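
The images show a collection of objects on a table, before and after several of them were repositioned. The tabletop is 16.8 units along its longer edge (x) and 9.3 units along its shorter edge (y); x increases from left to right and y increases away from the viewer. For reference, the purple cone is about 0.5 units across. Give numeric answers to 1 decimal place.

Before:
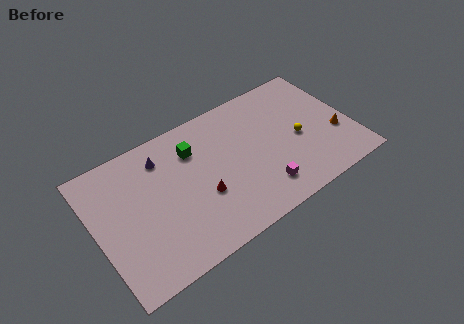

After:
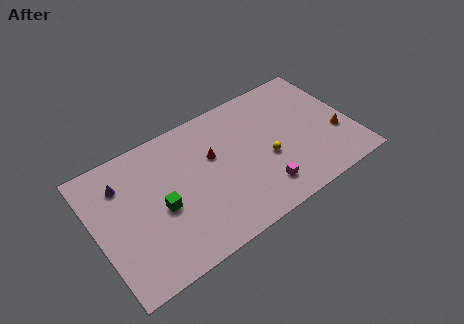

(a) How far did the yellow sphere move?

2.2

The yellow sphere was near (13.3, 4.2) before and (11.1, 3.8) after, so it travelled √(2.2² + 0.4²) ≈ 2.2 units.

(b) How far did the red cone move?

2.5

The red cone was near (6.7, 3.5) before and (7.8, 5.8) after, so it travelled √(1.1² + 2.3²) ≈ 2.5 units.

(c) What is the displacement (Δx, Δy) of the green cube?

(-2.6, -2.8)

The green cube started near (6.7, 6.9) and ended near (4.1, 4.1).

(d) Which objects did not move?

the magenta cube and the orange cone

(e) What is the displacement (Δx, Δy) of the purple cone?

(-2.7, -0.4)

From the two frames, the purple cone sits at roughly (4.7, 7.4) before and (2.0, 7.0) after.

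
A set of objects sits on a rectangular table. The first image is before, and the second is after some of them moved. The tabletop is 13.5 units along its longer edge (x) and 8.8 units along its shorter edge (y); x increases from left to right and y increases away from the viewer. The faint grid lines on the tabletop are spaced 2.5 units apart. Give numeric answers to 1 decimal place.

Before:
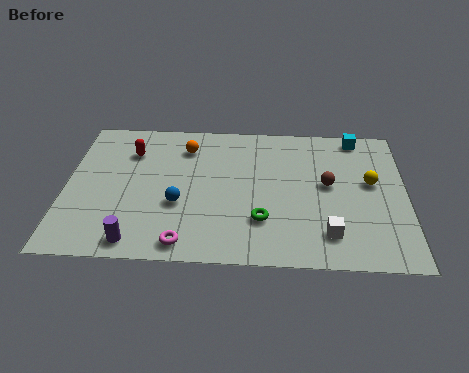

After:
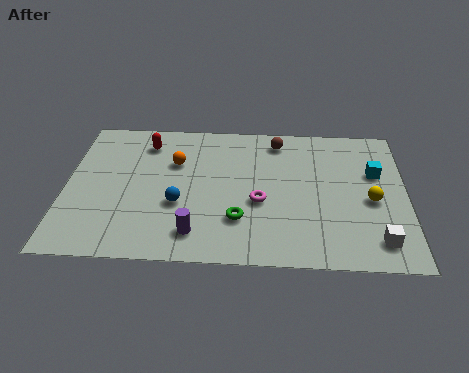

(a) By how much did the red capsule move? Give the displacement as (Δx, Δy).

(0.6, 0.6)

From the two frames, the red capsule sits at roughly (2.5, 6.5) before and (3.1, 7.1) after.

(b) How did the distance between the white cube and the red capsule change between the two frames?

+1.6

The distance was about 9.2 in the first image and 10.8 in the second, so they moved 1.6 units further apart.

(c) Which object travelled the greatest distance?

the magenta torus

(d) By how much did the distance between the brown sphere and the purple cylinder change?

-1.7

The distance was about 8.4 in the first image and 6.7 in the second, so they moved 1.7 units closer together.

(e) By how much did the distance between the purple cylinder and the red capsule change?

+0.4

The distance was about 5.5 in the first image and 5.9 in the second, so they moved 0.4 units further apart.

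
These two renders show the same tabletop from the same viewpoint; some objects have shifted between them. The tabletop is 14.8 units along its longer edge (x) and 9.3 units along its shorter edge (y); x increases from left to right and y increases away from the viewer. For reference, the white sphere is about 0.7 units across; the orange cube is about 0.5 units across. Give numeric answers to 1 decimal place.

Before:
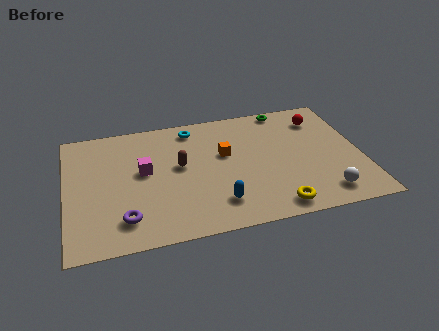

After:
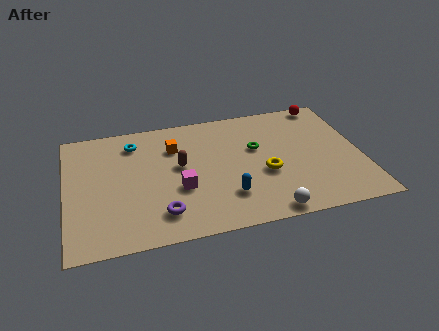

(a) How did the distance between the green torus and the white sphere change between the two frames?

-2.2

They were about 7.1 units apart before and 4.9 after — 2.2 units closer together.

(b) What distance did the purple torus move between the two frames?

1.8

The purple torus was near (2.8, 1.9) before and (4.6, 1.9) after, so it travelled √(1.8² + 0.0²) ≈ 1.8 units.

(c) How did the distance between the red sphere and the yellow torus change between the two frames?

-0.9

Before: roughly 6.8 units apart; after: 5.9. That's 0.9 units closer together.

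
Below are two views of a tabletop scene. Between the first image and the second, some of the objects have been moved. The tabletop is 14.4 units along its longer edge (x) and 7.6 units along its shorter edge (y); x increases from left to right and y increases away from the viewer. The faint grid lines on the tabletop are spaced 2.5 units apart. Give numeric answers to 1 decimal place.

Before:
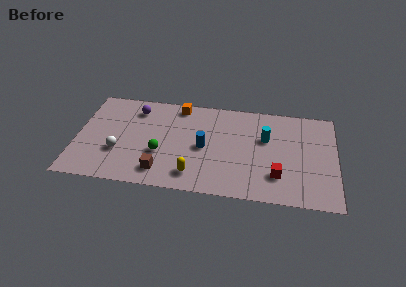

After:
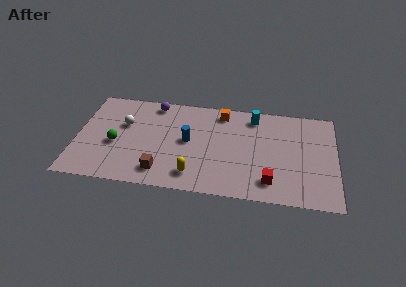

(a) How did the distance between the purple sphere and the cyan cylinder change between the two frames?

-1.8

The distance was about 7.4 in the first image and 5.6 in the second, so they moved 1.8 units closer together.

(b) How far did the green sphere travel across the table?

2.5

The green sphere was near (4.7, 2.8) before and (2.2, 3.2) after, so it travelled √(2.5² + 0.4²) ≈ 2.5 units.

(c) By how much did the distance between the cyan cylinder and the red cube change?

+2.1

Before: roughly 2.9 units apart; after: 5.0. That's 2.1 units further apart.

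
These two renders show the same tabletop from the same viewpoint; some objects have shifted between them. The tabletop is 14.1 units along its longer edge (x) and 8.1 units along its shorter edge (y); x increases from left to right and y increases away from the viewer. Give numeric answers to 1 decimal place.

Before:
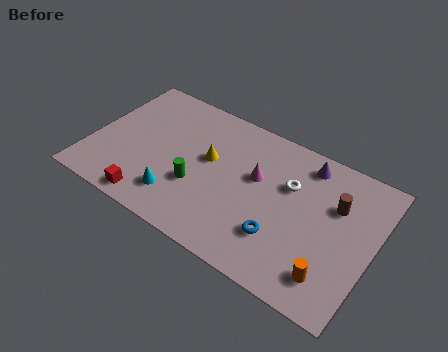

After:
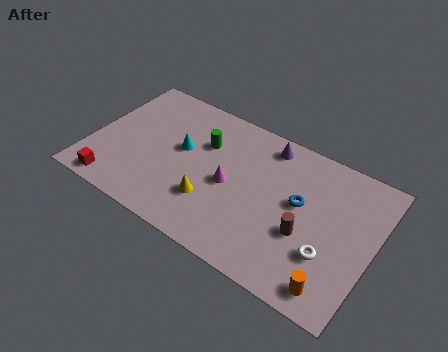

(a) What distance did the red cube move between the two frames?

1.9

The red cube moved from about (3.5, 0.9) to (1.6, 0.9), a distance of √(1.9² + 0.0²) ≈ 1.9.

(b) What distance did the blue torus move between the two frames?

2.4

The blue torus moved from about (9.8, 2.3) to (10.4, 4.6), a distance of √(0.6² + 2.3²) ≈ 2.4.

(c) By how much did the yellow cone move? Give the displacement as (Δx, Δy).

(0.5, -2.3)

From the two frames, the yellow cone sits at roughly (5.8, 4.7) before and (6.3, 2.4) after.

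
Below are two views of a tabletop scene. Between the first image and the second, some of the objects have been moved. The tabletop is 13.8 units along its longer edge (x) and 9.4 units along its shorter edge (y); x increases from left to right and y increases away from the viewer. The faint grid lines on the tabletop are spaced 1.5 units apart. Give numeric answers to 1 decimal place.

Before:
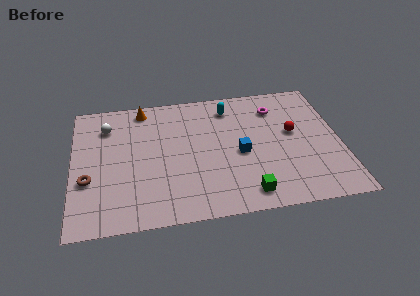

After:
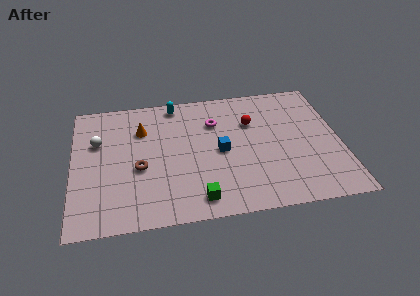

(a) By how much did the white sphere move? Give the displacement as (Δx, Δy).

(-0.5, -1.1)

From the two frames, the white sphere sits at roughly (1.8, 7.2) before and (1.3, 6.1) after.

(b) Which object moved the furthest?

the magenta torus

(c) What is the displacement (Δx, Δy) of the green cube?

(-2.5, 0.0)

The green cube started near (8.8, 1.3) and ended near (6.3, 1.3).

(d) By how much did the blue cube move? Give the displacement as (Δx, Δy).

(-1.0, 0.3)

The blue cube was at about (8.6, 4.2) and moved to about (7.6, 4.5).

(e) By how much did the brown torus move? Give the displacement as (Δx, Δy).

(2.6, 0.5)

From the two frames, the brown torus sits at roughly (0.8, 3.4) before and (3.4, 3.9) after.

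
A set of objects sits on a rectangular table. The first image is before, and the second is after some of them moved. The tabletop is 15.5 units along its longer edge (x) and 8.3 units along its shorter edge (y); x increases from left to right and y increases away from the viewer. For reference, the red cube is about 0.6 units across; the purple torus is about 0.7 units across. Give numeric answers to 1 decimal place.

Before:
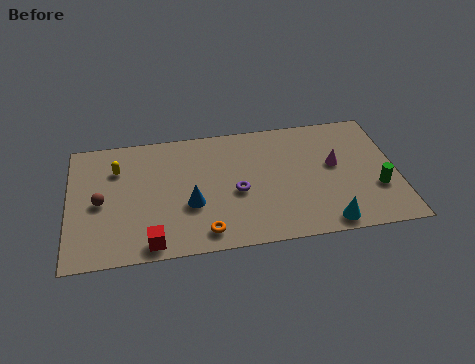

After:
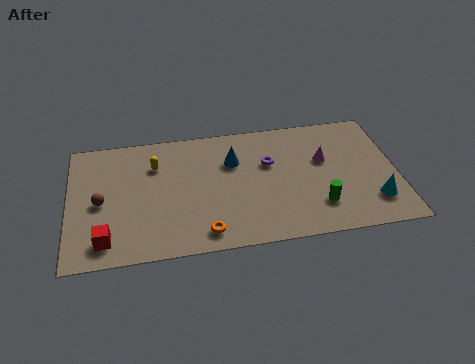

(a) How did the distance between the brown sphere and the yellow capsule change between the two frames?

+1.1

The distance was about 2.2 in the first image and 3.3 in the second, so they moved 1.1 units further apart.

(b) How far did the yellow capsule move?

1.8

The yellow capsule moved from about (2.3, 6.0) to (4.1, 6.0), a distance of √(1.8² + 0.0²) ≈ 1.8.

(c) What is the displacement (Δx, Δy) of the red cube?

(-2.1, 0.5)

The red cube started near (3.8, 0.9) and ended near (1.7, 1.4).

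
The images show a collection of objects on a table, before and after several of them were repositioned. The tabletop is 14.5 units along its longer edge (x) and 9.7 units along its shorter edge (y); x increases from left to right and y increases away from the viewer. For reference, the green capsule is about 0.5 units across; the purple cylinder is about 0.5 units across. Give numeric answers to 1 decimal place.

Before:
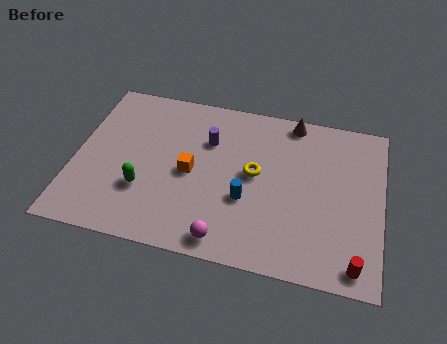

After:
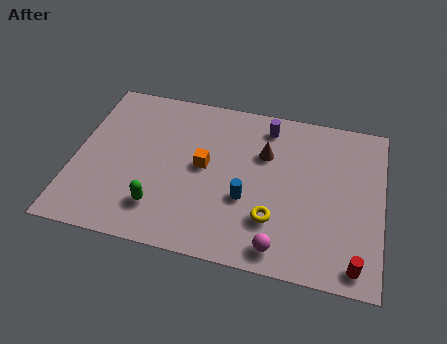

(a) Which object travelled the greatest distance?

the purple cylinder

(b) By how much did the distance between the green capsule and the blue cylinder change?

-0.6

The distance was about 4.8 in the first image and 4.2 in the second, so they moved 0.6 units closer together.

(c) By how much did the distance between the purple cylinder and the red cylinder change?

-0.7

The distance was about 9.1 in the first image and 8.4 in the second, so they moved 0.7 units closer together.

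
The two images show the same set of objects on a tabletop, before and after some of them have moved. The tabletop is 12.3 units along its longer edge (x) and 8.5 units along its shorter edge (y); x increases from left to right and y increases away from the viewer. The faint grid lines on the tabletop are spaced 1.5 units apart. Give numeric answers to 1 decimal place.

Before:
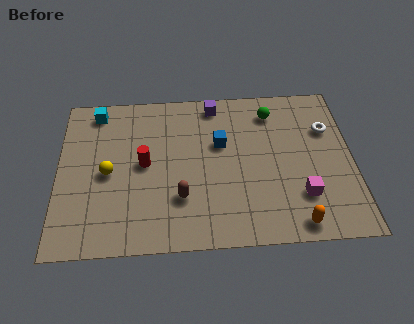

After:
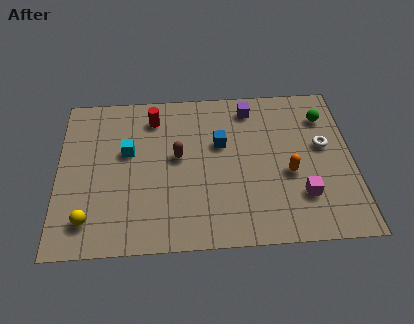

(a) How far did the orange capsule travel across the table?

2.6

The orange capsule was near (9.8, 0.9) before and (9.6, 3.5) after, so it travelled √(0.2² + 2.6²) ≈ 2.6 units.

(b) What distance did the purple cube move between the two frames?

1.5

The purple cube was near (6.6, 7.5) before and (8.1, 7.2) after, so it travelled √(1.5² + 0.3²) ≈ 1.5 units.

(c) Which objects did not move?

the magenta cube and the blue cube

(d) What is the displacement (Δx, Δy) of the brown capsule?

(-0.1, 2.2)

The brown capsule started near (5.1, 2.5) and ended near (5.0, 4.7).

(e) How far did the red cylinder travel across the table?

2.5

From (3.6, 4.4) to (4.0, 6.9), the red cylinder covered √(0.4² + 2.5²) ≈ 2.5 units.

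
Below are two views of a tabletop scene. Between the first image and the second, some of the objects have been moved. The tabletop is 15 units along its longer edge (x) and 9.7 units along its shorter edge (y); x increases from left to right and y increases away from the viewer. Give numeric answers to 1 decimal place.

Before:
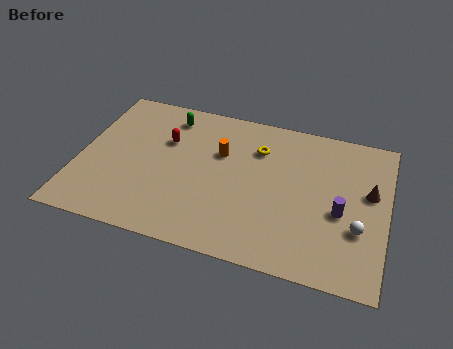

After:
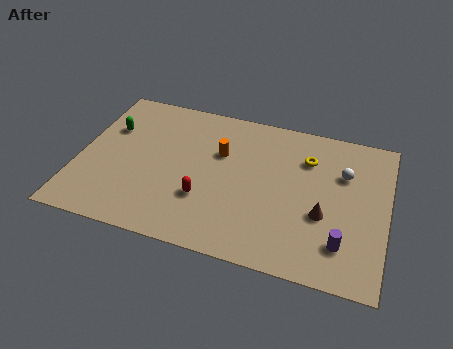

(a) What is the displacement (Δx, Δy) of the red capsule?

(2.2, -3.3)

The red capsule started near (4.1, 6.4) and ended near (6.3, 3.1).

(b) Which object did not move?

the orange cylinder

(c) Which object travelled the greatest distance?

the red capsule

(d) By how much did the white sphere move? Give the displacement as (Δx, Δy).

(-0.9, 3.3)

The white sphere was at about (13.7, 3.3) and moved to about (12.8, 6.6).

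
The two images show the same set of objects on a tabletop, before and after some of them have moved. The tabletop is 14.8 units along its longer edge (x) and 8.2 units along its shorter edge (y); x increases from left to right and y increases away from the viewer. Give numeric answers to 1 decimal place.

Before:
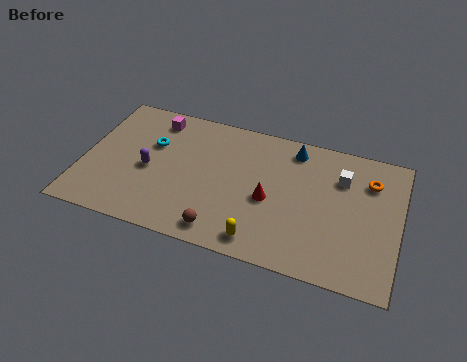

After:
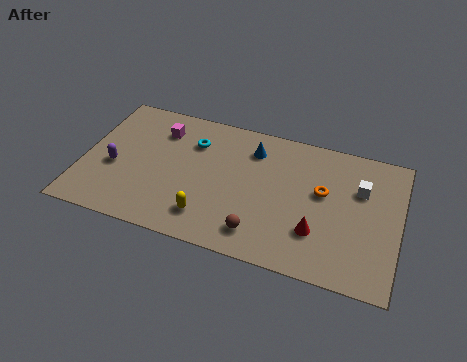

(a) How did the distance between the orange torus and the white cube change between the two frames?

+0.5

The distance was about 1.3 in the first image and 1.8 in the second, so they moved 0.5 units further apart.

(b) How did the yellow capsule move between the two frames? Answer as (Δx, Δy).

(-2.5, 0.6)

From the two frames, the yellow capsule sits at roughly (8.6, 1.1) before and (6.1, 1.7) after.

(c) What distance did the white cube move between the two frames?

1.0

The white cube was near (12.0, 5.9) before and (12.9, 5.5) after, so it travelled √(0.9² + 0.4²) ≈ 1.0 units.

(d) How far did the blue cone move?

2.0

The blue cone was near (9.7, 7.0) before and (7.8, 6.4) after, so it travelled √(1.9² + 0.6²) ≈ 2.0 units.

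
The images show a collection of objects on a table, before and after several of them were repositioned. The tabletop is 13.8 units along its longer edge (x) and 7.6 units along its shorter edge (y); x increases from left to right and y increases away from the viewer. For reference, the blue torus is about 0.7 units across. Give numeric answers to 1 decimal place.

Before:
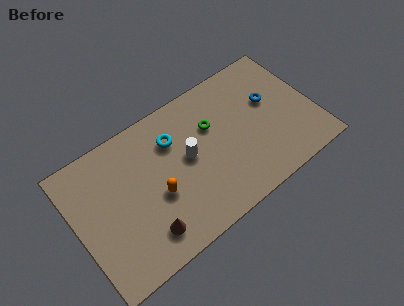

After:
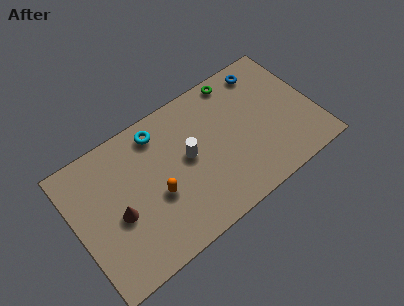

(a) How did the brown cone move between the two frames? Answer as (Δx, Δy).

(-1.2, 1.8)

The brown cone started near (3.5, 1.5) and ended near (2.3, 3.3).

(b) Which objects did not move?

the white cylinder and the orange capsule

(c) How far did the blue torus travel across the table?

1.9

The blue torus moved from about (11.5, 4.6) to (11.5, 6.5), a distance of √(0.0² + 1.9²) ≈ 1.9.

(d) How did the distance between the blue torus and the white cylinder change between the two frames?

+0.5

Before: roughly 5.0 units apart; after: 5.5. That's 0.5 units further apart.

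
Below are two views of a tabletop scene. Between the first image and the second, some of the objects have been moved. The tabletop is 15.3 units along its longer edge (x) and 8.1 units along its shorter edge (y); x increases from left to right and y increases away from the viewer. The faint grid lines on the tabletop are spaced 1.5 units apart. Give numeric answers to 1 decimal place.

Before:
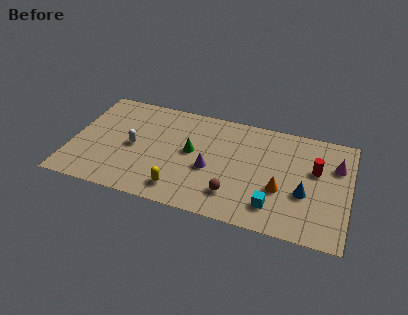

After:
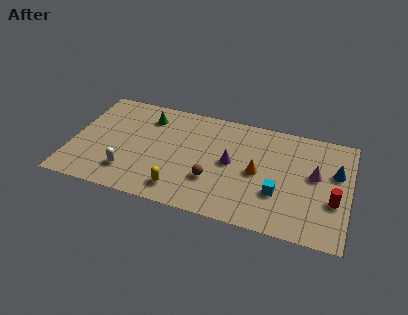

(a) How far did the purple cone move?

1.4

The purple cone was near (7.7, 3.4) before and (8.8, 4.2) after, so it travelled √(1.1² + 0.8²) ≈ 1.4 units.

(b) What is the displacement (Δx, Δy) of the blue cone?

(1.6, 2.0)

The blue cone started near (12.9, 3.1) and ended near (14.5, 5.1).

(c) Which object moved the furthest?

the green cone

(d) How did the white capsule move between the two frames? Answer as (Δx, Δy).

(-0.1, -2.0)

The white capsule started near (3.4, 3.9) and ended near (3.3, 1.9).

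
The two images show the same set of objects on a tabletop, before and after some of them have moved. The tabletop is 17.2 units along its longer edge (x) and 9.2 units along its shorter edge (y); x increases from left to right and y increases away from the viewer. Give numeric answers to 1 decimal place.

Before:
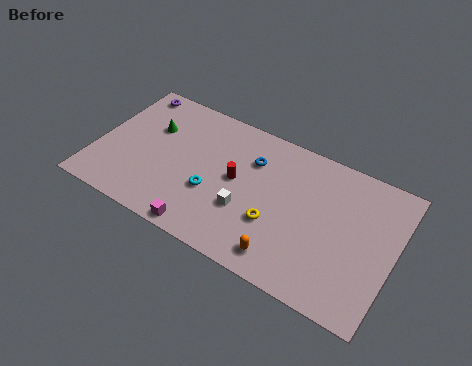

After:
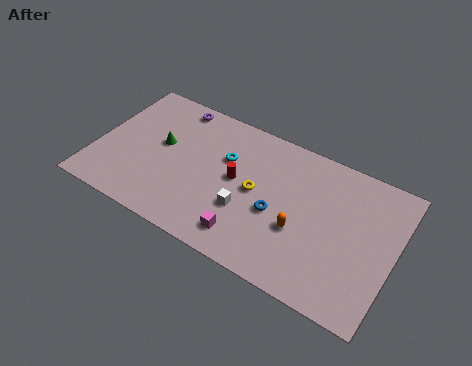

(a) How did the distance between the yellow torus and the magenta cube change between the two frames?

-1.4

Before: roughly 4.5 units apart; after: 3.1. That's 1.4 units closer together.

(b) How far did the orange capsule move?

2.2

From (11.4, 1.4) to (12.0, 3.5), the orange capsule covered √(0.6² + 2.1²) ≈ 2.2 units.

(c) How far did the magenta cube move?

2.5

The magenta cube moved from about (6.8, 0.8) to (9.2, 1.6), a distance of √(2.4² + 0.8²) ≈ 2.5.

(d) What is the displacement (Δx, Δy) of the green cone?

(0.7, -0.9)

The green cone was at about (2.9, 6.1) and moved to about (3.6, 5.2).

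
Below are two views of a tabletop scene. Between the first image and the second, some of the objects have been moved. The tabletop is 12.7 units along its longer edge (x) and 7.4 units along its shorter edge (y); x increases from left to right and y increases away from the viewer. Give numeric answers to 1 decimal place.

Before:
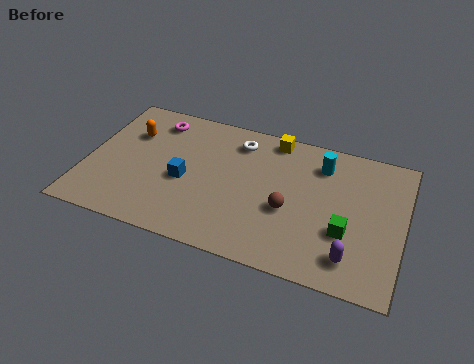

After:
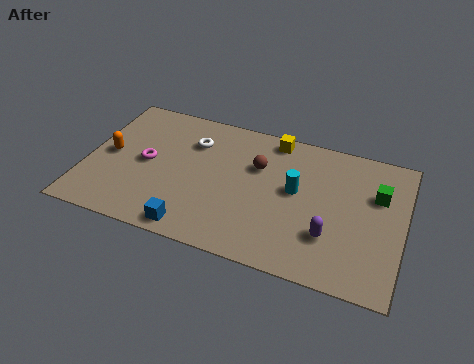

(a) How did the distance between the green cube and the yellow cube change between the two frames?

-0.5

They were about 5.1 units apart before and 4.6 after — 0.5 units closer together.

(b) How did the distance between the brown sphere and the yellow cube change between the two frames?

-1.9

They were about 3.7 units apart before and 1.8 after — 1.9 units closer together.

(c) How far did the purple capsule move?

1.2

From (10.8, 1.4) to (9.9, 2.2), the purple capsule covered √(0.9² + 0.8²) ≈ 1.2 units.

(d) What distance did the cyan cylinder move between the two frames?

1.9

The cyan cylinder was near (9.3, 5.8) before and (8.4, 4.1) after, so it travelled √(0.9² + 1.7²) ≈ 1.9 units.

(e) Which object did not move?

the yellow cube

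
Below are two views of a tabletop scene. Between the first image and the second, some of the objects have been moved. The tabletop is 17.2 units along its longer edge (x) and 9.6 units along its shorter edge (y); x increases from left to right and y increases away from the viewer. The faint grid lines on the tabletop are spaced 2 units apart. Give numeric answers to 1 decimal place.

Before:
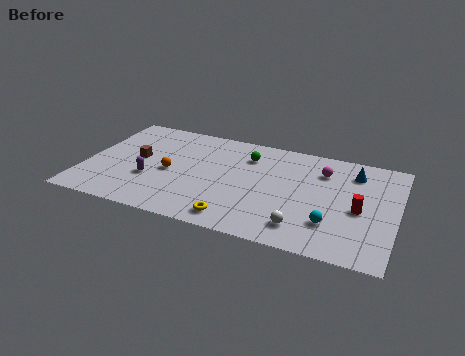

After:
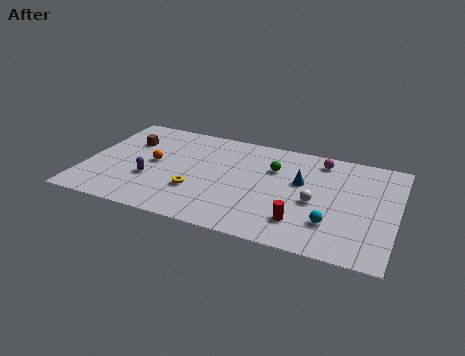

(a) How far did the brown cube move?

1.7

From (2.8, 5.1) to (2.1, 6.7), the brown cube covered √(0.7² + 1.6²) ≈ 1.7 units.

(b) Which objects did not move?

the purple capsule and the cyan sphere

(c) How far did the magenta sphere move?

1.0

The magenta sphere was near (13.0, 7.2) before and (12.8, 8.2) after, so it travelled √(0.2² + 1.0²) ≈ 1.0 units.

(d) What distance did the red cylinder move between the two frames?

3.7

From (15.2, 4.3) to (12.2, 2.2), the red cylinder covered √(3.0² + 2.1²) ≈ 3.7 units.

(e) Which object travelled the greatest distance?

the red cylinder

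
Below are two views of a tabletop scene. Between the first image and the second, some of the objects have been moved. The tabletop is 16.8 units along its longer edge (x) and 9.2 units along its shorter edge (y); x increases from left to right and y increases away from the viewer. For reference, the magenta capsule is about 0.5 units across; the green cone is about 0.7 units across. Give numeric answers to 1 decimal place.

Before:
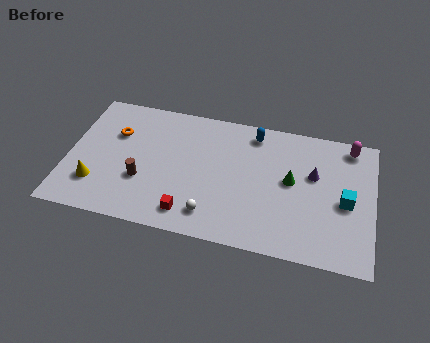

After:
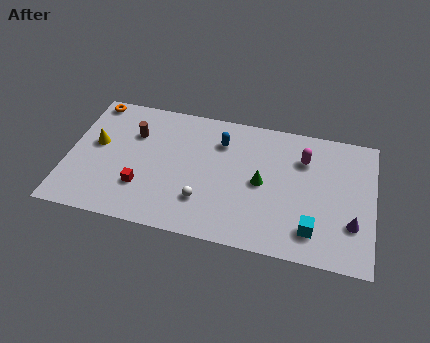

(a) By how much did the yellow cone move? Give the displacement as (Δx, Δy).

(-0.2, 2.8)

The yellow cone was at about (1.7, 2.4) and moved to about (1.5, 5.2).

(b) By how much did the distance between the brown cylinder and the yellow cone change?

-0.3

The distance was about 2.6 in the first image and 2.3 in the second, so they moved 0.3 units closer together.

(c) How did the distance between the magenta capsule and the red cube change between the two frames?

-1.2

The distance was about 10.8 in the first image and 9.6 in the second, so they moved 1.2 units closer together.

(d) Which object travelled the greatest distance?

the purple cone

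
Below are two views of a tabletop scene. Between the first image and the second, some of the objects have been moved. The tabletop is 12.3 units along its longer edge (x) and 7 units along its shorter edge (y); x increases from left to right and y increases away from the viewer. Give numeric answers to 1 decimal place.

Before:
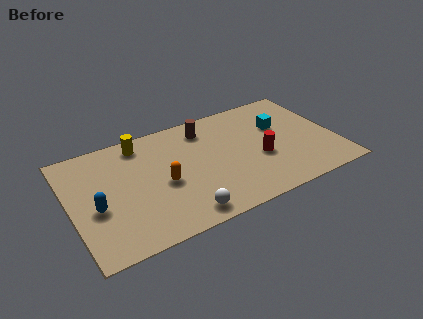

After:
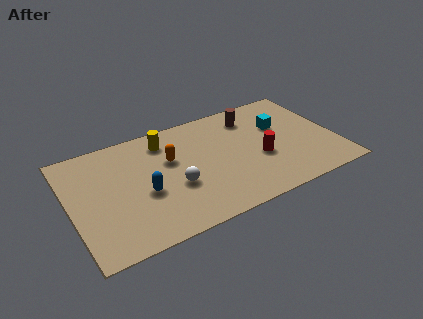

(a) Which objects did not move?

the red cylinder and the cyan cube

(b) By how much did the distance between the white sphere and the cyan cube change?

-0.7

The distance was about 6.2 in the first image and 5.5 in the second, so they moved 0.7 units closer together.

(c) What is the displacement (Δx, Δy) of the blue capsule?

(2.2, 0.0)

The blue capsule was at about (1.1, 2.9) and moved to about (3.3, 2.9).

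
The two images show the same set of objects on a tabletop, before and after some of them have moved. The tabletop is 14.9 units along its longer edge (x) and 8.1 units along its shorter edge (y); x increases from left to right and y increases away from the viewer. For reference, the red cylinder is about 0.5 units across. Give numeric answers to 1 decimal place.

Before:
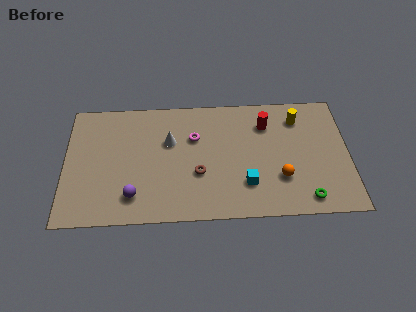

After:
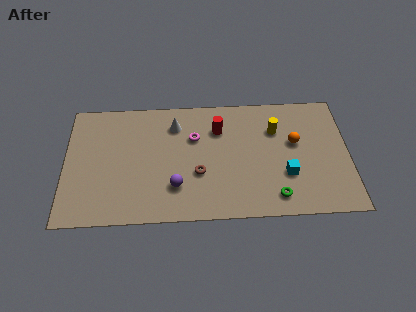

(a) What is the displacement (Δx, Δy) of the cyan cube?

(2.1, 0.5)

From the two frames, the cyan cube sits at roughly (9.5, 2.2) before and (11.6, 2.7) after.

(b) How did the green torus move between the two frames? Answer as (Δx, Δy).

(-1.6, 0.2)

The green torus started near (12.6, 1.1) and ended near (11.0, 1.3).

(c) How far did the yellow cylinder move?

1.4

The yellow cylinder was near (12.3, 6.4) before and (11.1, 5.7) after, so it travelled √(1.2² + 0.7²) ≈ 1.4 units.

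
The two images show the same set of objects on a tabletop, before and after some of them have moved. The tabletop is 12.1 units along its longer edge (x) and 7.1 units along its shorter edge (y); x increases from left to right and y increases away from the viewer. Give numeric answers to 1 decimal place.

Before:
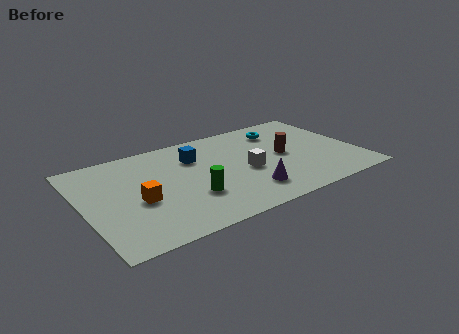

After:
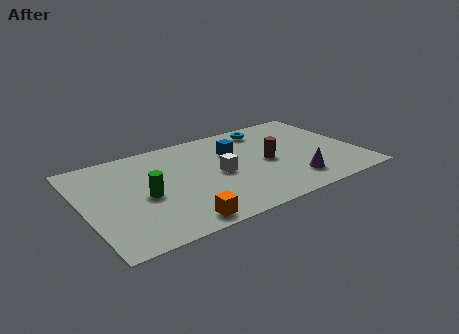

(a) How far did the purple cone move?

2.0

The purple cone moved from about (6.9, 1.6) to (8.9, 1.5), a distance of √(2.0² + 0.1²) ≈ 2.0.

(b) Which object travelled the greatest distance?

the orange cube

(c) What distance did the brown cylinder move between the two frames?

0.8

The brown cylinder was near (8.9, 3.6) before and (8.1, 3.4) after, so it travelled √(0.8² + 0.2²) ≈ 0.8 units.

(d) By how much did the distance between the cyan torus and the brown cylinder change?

+0.6

Before: roughly 2.0 units apart; after: 2.6. That's 0.6 units further apart.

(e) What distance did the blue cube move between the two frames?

1.7

From (5.1, 5.1) to (6.8, 4.8), the blue cube covered √(1.7² + 0.3²) ≈ 1.7 units.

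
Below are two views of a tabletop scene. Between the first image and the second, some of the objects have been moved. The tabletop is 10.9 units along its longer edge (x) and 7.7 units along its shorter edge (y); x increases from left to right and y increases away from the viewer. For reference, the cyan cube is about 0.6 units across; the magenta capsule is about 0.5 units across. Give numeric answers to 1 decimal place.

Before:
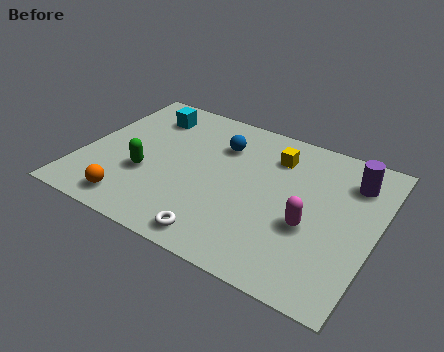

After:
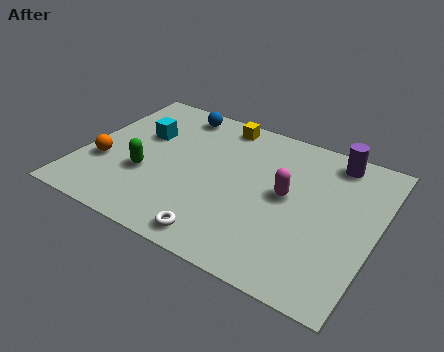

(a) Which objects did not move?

the green capsule and the white torus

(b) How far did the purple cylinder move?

1.1

The purple cylinder was near (9.8, 5.9) before and (9.0, 6.7) after, so it travelled √(0.8² + 0.8²) ≈ 1.1 units.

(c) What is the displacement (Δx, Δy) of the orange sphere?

(-1.4, 1.6)

The orange sphere started near (2.3, 1.1) and ended near (0.9, 2.7).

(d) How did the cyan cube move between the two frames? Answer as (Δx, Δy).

(0.0, -1.2)

From the two frames, the cyan cube sits at roughly (2.0, 6.1) before and (2.0, 4.9) after.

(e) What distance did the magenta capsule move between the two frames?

1.5

The magenta capsule was near (8.6, 3.0) before and (7.6, 4.1) after, so it travelled √(1.0² + 1.1²) ≈ 1.5 units.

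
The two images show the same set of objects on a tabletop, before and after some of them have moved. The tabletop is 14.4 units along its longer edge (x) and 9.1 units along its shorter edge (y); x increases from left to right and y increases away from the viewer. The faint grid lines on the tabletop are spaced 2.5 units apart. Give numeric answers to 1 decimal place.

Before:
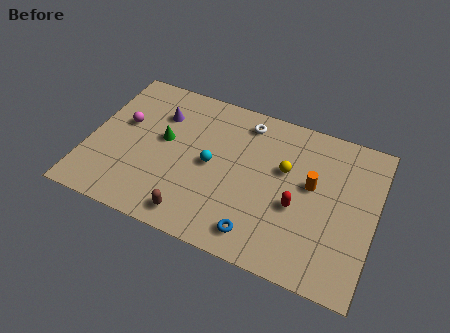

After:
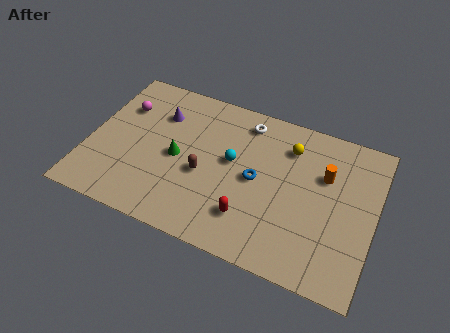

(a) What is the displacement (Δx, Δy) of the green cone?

(0.8, -0.8)

The green cone started near (3.7, 5.1) and ended near (4.5, 4.3).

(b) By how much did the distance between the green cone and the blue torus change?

-2.4

Before: roughly 6.4 units apart; after: 4.0. That's 2.4 units closer together.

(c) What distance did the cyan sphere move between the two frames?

1.2

From (6.2, 4.5) to (7.2, 5.1), the cyan sphere covered √(1.0² + 0.6²) ≈ 1.2 units.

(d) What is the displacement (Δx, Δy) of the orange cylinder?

(0.6, 0.8)

The orange cylinder was at about (11.2, 5.2) and moved to about (11.8, 6.0).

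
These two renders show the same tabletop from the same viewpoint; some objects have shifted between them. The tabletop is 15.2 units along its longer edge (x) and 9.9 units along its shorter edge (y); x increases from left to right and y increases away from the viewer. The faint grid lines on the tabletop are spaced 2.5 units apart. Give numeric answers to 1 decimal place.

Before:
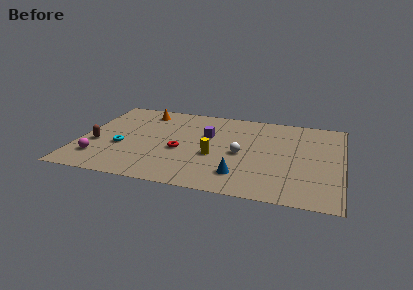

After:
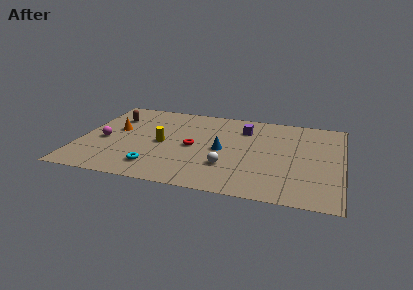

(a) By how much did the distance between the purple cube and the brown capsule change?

+0.9

They were about 6.8 units apart before and 7.7 after — 0.9 units further apart.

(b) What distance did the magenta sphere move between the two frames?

2.1

The magenta sphere was near (1.3, 2.2) before and (1.4, 4.3) after, so it travelled √(0.1² + 2.1²) ≈ 2.1 units.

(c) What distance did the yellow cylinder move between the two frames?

3.2

The yellow cylinder moved from about (7.9, 3.9) to (4.8, 4.7), a distance of √(3.1² + 0.8²) ≈ 3.2.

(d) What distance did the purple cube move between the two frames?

2.4

From (7.3, 6.3) to (9.4, 7.5), the purple cube covered √(2.1² + 1.2²) ≈ 2.4 units.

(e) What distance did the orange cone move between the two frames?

3.0

The orange cone moved from about (3.4, 8.3) to (2.0, 5.7), a distance of √(1.4² + 2.6²) ≈ 3.0.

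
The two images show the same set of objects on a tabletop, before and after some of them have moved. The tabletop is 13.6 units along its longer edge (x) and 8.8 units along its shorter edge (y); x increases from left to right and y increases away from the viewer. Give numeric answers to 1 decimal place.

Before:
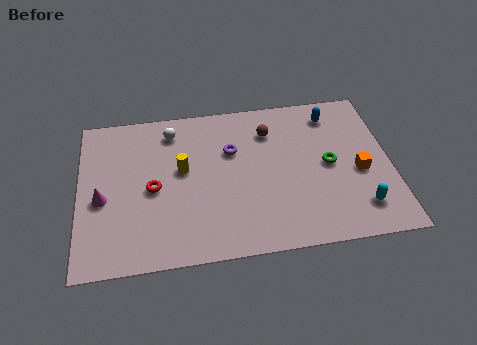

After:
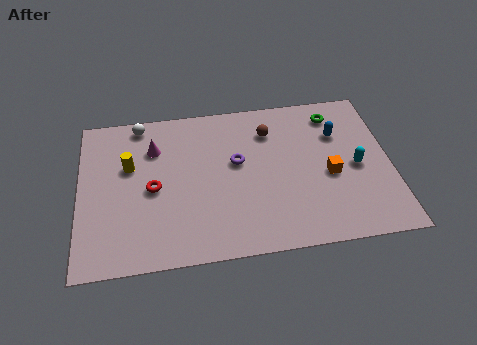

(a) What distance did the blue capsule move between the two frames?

1.2

The blue capsule was near (11.2, 7.3) before and (11.4, 6.1) after, so it travelled √(0.2² + 1.2²) ≈ 1.2 units.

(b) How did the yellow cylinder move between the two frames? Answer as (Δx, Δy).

(-2.3, 0.5)

The yellow cylinder started near (4.5, 5.0) and ended near (2.2, 5.5).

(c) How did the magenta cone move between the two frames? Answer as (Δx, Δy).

(2.3, 2.6)

The magenta cone started near (1.0, 3.8) and ended near (3.3, 6.4).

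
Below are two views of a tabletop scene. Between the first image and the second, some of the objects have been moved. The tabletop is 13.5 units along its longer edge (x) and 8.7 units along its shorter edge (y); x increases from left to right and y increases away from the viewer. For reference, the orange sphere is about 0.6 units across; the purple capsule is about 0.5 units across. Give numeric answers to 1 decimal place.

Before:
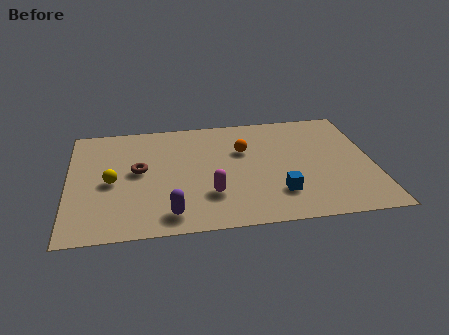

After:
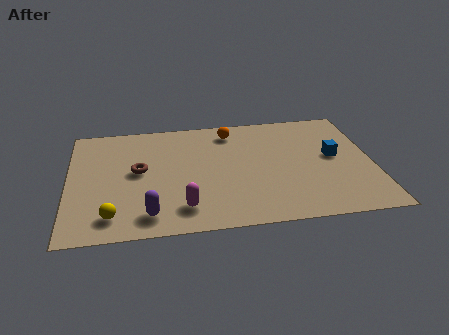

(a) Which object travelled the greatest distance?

the blue cube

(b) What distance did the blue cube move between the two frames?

3.6

The blue cube moved from about (9.2, 2.2) to (11.8, 4.7), a distance of √(2.6² + 2.5²) ≈ 3.6.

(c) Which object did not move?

the brown torus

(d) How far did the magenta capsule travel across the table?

1.4

The magenta capsule moved from about (6.2, 2.5) to (5.0, 1.7), a distance of √(1.2² + 0.8²) ≈ 1.4.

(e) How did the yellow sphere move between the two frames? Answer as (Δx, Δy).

(0.0, -2.5)

From the two frames, the yellow sphere sits at roughly (1.9, 4.0) before and (1.9, 1.5) after.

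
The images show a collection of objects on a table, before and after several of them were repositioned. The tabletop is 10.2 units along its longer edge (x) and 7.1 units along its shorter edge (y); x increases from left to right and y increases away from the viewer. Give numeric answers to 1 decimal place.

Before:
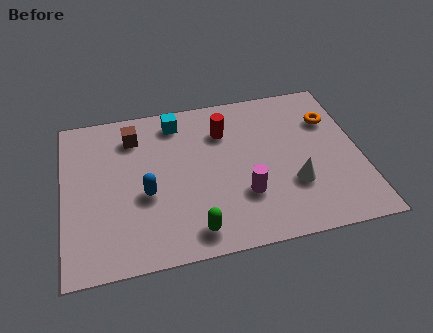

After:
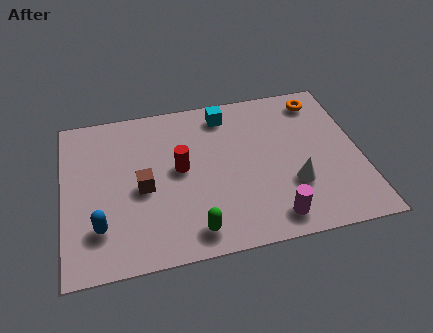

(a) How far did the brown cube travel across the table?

2.4

From (2.5, 5.6) to (2.7, 3.2), the brown cube covered √(0.2² + 2.4²) ≈ 2.4 units.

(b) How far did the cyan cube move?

1.7

The cyan cube moved from about (4.0, 6.0) to (5.7, 6.0), a distance of √(1.7² + 0.0²) ≈ 1.7.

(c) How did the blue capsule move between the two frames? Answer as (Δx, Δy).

(-1.6, -1.1)

The blue capsule started near (2.8, 2.9) and ended near (1.2, 1.8).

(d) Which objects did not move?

the white cone and the green capsule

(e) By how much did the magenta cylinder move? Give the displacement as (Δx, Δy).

(0.9, -1.2)

The magenta cylinder was at about (6.1, 2.2) and moved to about (7.0, 1.0).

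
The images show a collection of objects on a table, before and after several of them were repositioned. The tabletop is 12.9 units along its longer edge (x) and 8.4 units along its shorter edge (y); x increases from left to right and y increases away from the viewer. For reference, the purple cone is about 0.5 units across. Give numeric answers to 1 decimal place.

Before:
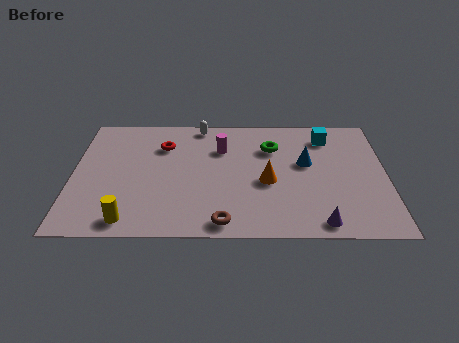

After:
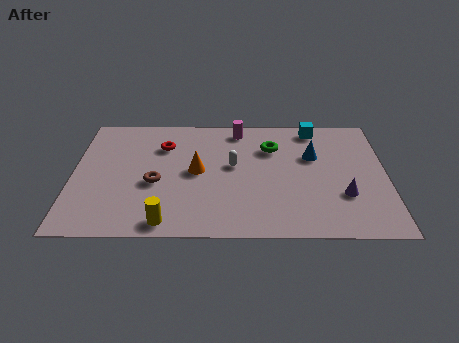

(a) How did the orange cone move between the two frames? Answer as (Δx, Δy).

(-2.9, 0.7)

The orange cone was at about (8.0, 3.6) and moved to about (5.1, 4.3).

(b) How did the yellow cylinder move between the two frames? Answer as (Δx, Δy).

(1.5, -0.1)

The yellow cylinder started near (2.4, 1.0) and ended near (3.9, 0.9).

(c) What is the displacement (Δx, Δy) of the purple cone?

(1.0, 1.8)

The purple cone started near (10.1, 0.9) and ended near (11.1, 2.7).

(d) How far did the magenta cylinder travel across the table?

1.6

The magenta cylinder moved from about (6.1, 5.9) to (6.8, 7.3), a distance of √(0.7² + 1.4²) ≈ 1.6.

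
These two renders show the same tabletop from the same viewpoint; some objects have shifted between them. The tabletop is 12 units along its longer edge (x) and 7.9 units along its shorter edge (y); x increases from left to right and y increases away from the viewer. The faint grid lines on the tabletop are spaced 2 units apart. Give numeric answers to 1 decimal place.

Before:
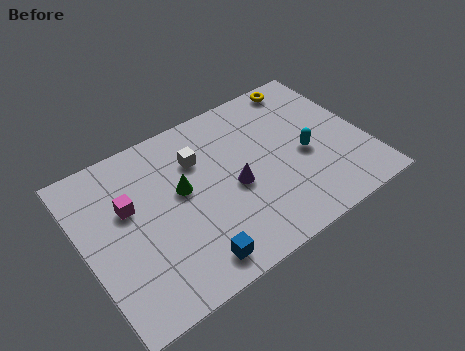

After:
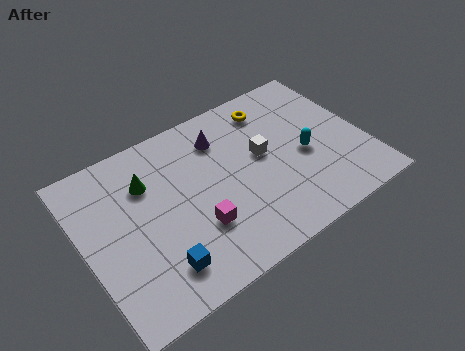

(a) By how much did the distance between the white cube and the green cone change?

+3.5

They were about 1.4 units apart before and 4.9 after — 3.5 units further apart.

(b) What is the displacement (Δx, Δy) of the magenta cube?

(2.5, -2.4)

The magenta cube started near (2.0, 4.9) and ended near (4.5, 2.5).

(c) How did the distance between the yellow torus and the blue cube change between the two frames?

-1.0

The distance was about 8.6 in the first image and 7.6 in the second, so they moved 1.0 units closer together.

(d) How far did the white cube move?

2.9

The white cube moved from about (5.1, 5.6) to (7.7, 4.4), a distance of √(2.6² + 1.2²) ≈ 2.9.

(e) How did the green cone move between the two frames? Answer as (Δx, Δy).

(-1.3, 1.1)

The green cone started near (4.2, 4.5) and ended near (2.9, 5.6).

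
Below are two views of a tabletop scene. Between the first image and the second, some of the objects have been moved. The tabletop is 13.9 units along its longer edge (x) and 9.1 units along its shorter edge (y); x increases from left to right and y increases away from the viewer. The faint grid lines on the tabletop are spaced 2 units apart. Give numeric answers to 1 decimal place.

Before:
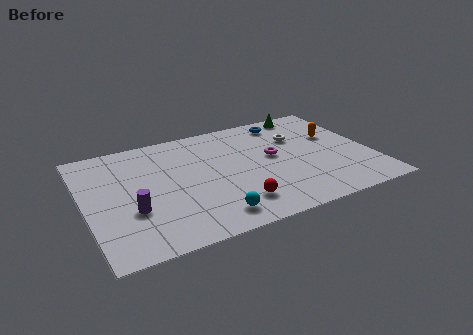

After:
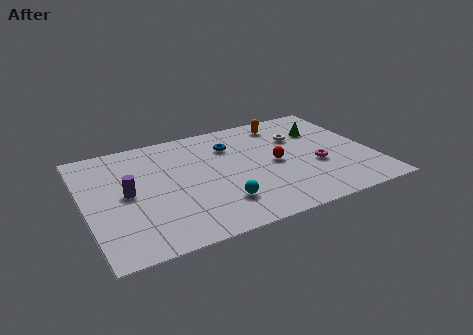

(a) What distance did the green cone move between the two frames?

1.8

The green cone moved from about (11.4, 8.2) to (11.8, 6.4), a distance of √(0.4² + 1.8²) ≈ 1.8.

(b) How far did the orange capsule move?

3.0

The orange capsule was near (12.4, 5.7) before and (10.1, 7.7) after, so it travelled √(2.3² + 2.0²) ≈ 3.0 units.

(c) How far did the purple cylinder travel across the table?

1.4

The purple cylinder moved from about (2.1, 3.2) to (2.0, 4.6), a distance of √(0.1² + 1.4²) ≈ 1.4.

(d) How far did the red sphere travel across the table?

3.4

The red sphere moved from about (6.9, 1.9) to (9.2, 4.4), a distance of √(2.3² + 2.5²) ≈ 3.4.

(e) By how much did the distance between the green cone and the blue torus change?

+3.2

The distance was about 1.3 in the first image and 4.5 in the second, so they moved 3.2 units further apart.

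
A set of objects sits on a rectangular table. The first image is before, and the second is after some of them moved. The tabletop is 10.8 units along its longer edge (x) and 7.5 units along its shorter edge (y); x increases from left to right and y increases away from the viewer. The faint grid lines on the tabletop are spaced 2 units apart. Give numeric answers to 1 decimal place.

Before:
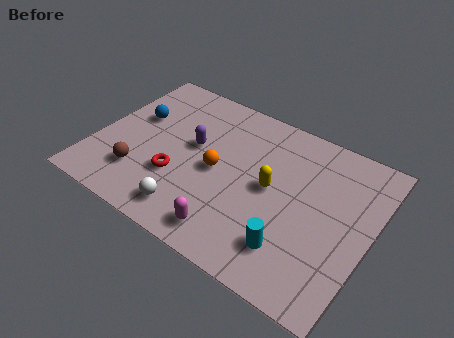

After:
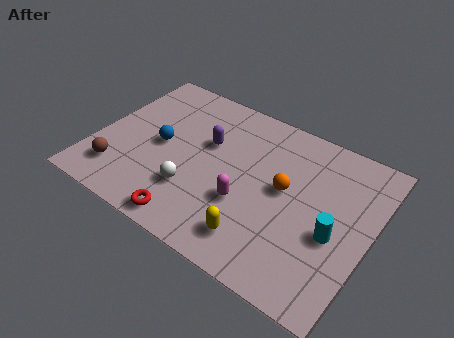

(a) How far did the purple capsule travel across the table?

0.6

The purple capsule was near (3.7, 4.3) before and (4.2, 4.7) after, so it travelled √(0.5² + 0.4²) ≈ 0.6 units.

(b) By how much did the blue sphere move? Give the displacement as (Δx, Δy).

(1.2, -0.9)

From the two frames, the blue sphere sits at roughly (1.3, 4.6) before and (2.5, 3.7) after.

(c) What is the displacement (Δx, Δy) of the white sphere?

(-0.1, 1.0)

The white sphere started near (4.2, 1.2) and ended near (4.1, 2.2).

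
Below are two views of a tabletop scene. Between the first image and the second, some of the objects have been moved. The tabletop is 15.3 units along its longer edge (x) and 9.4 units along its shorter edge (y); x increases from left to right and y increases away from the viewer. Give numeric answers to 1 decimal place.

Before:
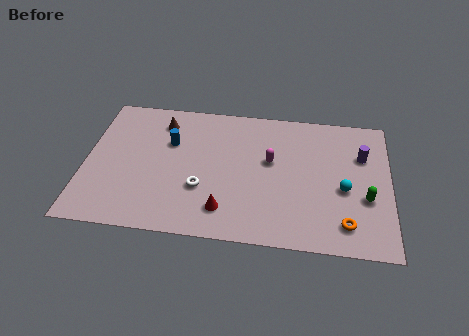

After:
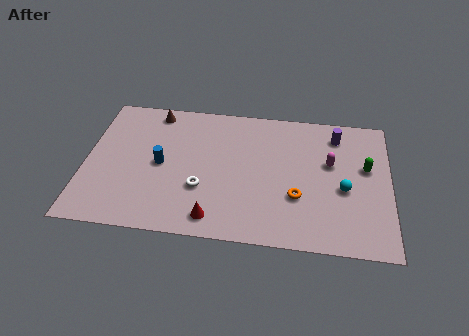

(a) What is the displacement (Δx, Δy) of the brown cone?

(-0.4, 0.7)

The brown cone started near (3.7, 7.6) and ended near (3.3, 8.3).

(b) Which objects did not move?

the cyan sphere and the white torus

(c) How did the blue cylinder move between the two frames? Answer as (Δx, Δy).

(-0.4, -1.6)

The blue cylinder started near (4.2, 6.2) and ended near (3.8, 4.6).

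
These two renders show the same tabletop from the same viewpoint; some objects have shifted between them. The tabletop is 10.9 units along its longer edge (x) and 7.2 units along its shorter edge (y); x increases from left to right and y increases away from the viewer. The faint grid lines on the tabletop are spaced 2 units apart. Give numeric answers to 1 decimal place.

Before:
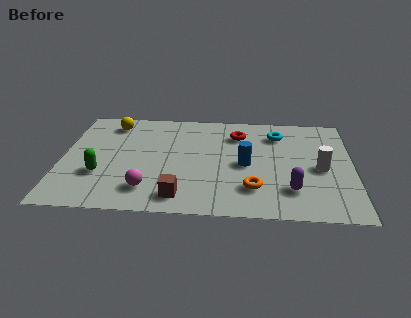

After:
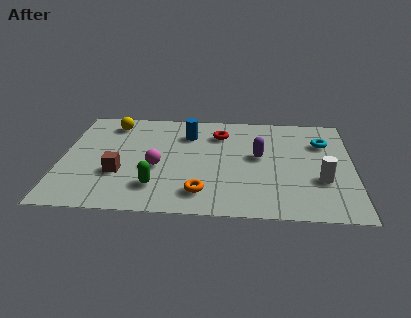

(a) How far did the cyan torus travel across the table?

1.8

The cyan torus was near (8.1, 5.6) before and (9.8, 5.1) after, so it travelled √(1.7² + 0.5²) ≈ 1.8 units.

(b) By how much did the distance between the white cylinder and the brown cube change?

+1.9

They were about 5.6 units apart before and 7.5 after — 1.9 units further apart.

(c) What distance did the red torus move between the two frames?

0.7

The red torus was near (6.6, 5.5) before and (5.9, 5.5) after, so it travelled √(0.7² + 0.0²) ≈ 0.7 units.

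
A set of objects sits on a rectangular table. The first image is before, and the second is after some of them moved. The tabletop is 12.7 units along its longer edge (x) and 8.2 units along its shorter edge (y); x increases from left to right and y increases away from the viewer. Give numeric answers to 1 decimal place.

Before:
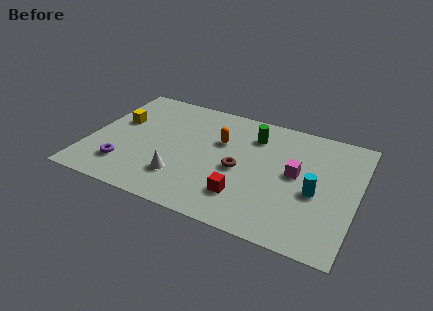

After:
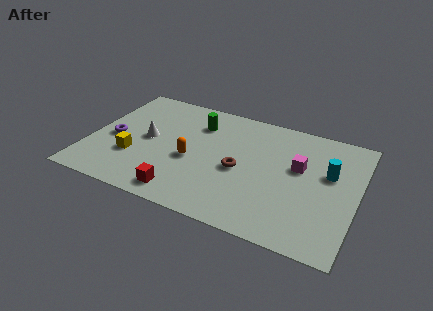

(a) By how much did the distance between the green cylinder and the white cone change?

-2.2

Before: roughly 5.2 units apart; after: 3.0. That's 2.2 units closer together.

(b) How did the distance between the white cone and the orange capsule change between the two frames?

-1.2

Before: roughly 3.5 units apart; after: 2.3. That's 1.2 units closer together.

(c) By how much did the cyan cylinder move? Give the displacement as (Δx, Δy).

(0.5, 1.5)

From the two frames, the cyan cylinder sits at roughly (10.8, 3.5) before and (11.3, 5.0) after.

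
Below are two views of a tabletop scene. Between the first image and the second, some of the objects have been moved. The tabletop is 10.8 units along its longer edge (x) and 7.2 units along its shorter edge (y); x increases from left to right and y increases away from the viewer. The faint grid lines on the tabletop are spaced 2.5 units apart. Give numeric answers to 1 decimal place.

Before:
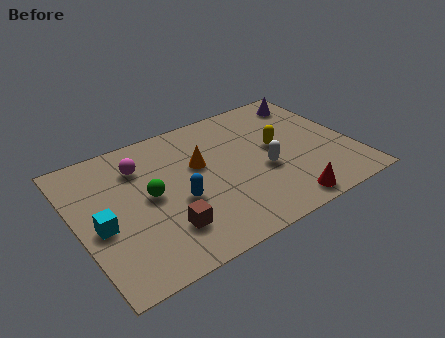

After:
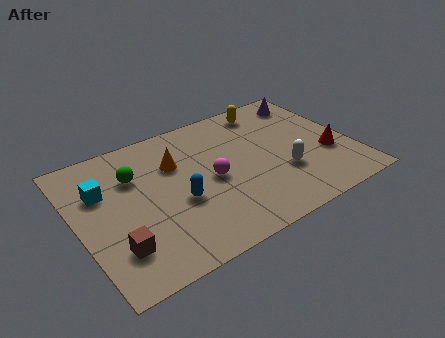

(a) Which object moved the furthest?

the magenta sphere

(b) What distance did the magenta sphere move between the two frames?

3.2

From (2.7, 5.4) to (5.2, 3.4), the magenta sphere covered √(2.5² + 2.0²) ≈ 3.2 units.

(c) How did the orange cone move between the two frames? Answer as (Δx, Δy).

(-0.9, 0.5)

The orange cone was at about (4.9, 4.4) and moved to about (4.0, 4.9).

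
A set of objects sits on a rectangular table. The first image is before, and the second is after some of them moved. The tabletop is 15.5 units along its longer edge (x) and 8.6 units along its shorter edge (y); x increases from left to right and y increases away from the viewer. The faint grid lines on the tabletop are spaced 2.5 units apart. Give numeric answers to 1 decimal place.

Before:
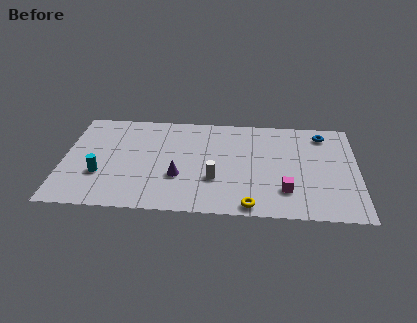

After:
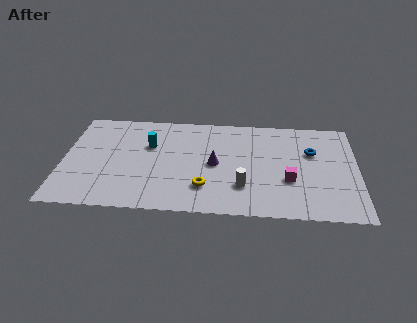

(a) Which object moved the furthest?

the cyan cylinder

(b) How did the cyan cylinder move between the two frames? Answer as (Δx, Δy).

(2.5, 2.7)

The cyan cylinder was at about (2.0, 2.9) and moved to about (4.5, 5.6).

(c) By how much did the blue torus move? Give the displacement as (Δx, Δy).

(-0.6, -1.6)

From the two frames, the blue torus sits at roughly (13.7, 7.2) before and (13.1, 5.6) after.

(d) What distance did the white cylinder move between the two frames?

1.6

The white cylinder moved from about (8.0, 2.9) to (9.5, 2.4), a distance of √(1.5² + 0.5²) ≈ 1.6.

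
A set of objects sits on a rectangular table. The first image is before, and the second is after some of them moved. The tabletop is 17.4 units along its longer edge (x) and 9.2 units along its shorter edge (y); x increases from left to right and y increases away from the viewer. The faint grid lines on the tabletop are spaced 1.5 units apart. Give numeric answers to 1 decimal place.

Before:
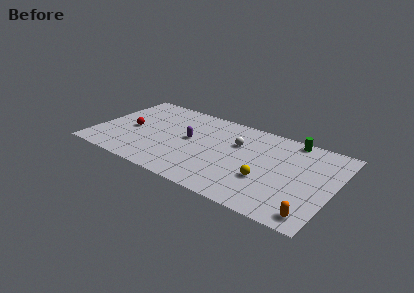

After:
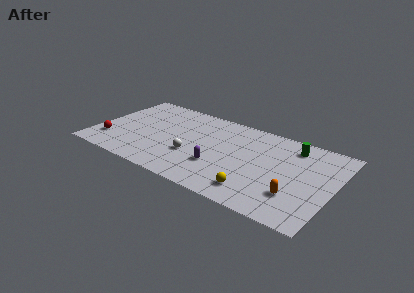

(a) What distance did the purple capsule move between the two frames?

3.2

The purple capsule moved from about (6.8, 5.0) to (9.3, 3.0), a distance of √(2.5² + 2.0²) ≈ 3.2.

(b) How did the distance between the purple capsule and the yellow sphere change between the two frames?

-3.0

They were about 6.2 units apart before and 3.2 after — 3.0 units closer together.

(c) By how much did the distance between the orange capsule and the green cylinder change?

-2.5

They were about 7.6 units apart before and 5.1 after — 2.5 units closer together.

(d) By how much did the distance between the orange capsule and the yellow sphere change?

-1.3

They were about 4.1 units apart before and 2.8 after — 1.3 units closer together.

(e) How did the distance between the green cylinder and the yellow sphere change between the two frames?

+0.9

The distance was about 5.3 in the first image and 6.2 in the second, so they moved 0.9 units further apart.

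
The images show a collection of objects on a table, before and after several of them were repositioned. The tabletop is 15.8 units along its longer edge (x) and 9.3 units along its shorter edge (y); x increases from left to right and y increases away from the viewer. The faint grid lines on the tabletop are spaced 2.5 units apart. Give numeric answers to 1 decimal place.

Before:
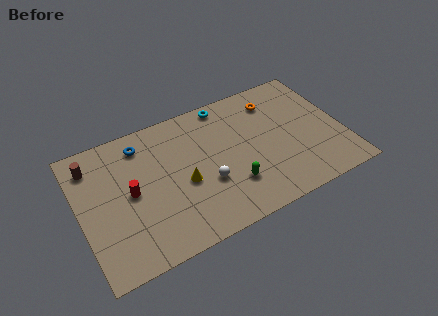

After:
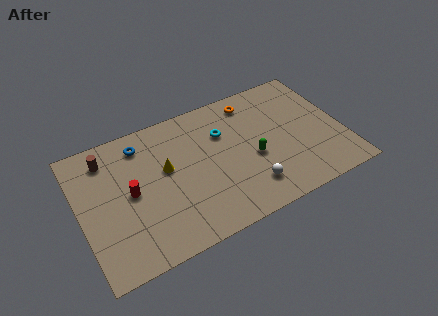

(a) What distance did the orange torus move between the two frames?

1.4

The orange torus was near (12.1, 7.4) before and (10.8, 7.9) after, so it travelled √(1.3² + 0.5²) ≈ 1.4 units.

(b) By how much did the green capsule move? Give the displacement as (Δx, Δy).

(1.5, 1.3)

The green capsule started near (8.8, 2.6) and ended near (10.3, 3.9).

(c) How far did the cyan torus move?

2.0

The cyan torus was near (9.2, 8.4) before and (8.8, 6.4) after, so it travelled √(0.4² + 2.0²) ≈ 2.0 units.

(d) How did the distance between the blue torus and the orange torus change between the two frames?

-1.3

They were about 8.1 units apart before and 6.8 after — 1.3 units closer together.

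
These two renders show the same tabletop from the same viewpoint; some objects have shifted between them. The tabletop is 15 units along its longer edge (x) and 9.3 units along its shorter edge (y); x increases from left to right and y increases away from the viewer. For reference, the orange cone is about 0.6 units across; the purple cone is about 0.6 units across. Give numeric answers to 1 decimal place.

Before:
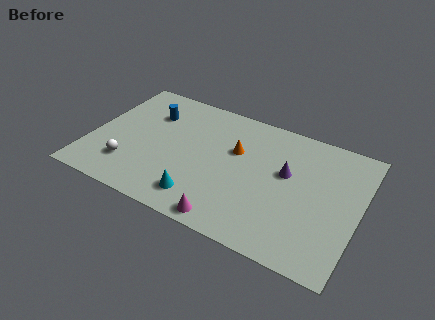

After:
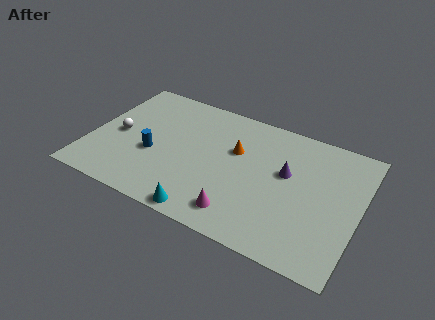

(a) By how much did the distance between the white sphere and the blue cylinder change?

-2.2

The distance was about 4.4 in the first image and 2.2 in the second, so they moved 2.2 units closer together.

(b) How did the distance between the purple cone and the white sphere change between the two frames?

+0.4

The distance was about 9.1 in the first image and 9.5 in the second, so they moved 0.4 units further apart.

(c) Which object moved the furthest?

the blue cylinder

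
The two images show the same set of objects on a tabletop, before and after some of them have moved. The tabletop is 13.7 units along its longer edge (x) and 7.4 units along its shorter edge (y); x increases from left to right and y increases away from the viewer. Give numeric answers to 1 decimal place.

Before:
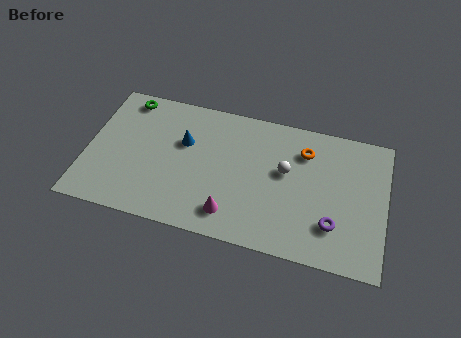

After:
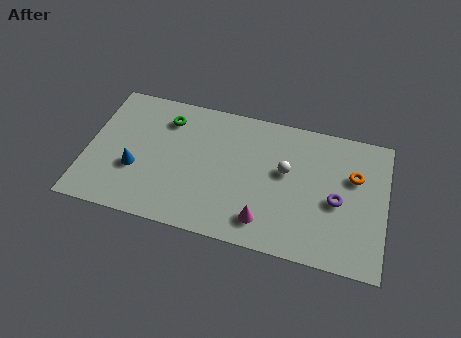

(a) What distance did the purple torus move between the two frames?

1.3

The purple torus moved from about (11.4, 2.0) to (11.5, 3.3), a distance of √(0.1² + 1.3²) ≈ 1.3.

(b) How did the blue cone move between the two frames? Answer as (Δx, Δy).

(-2.1, -2.0)

The blue cone was at about (4.4, 4.7) and moved to about (2.3, 2.7).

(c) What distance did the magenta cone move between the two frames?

1.5

The magenta cone was near (6.8, 1.4) before and (8.3, 1.4) after, so it travelled √(1.5² + 0.0²) ≈ 1.5 units.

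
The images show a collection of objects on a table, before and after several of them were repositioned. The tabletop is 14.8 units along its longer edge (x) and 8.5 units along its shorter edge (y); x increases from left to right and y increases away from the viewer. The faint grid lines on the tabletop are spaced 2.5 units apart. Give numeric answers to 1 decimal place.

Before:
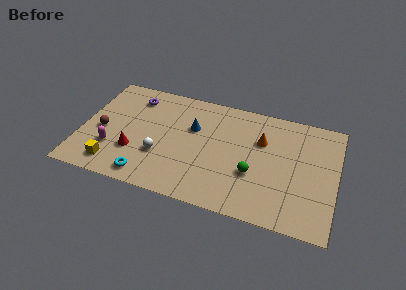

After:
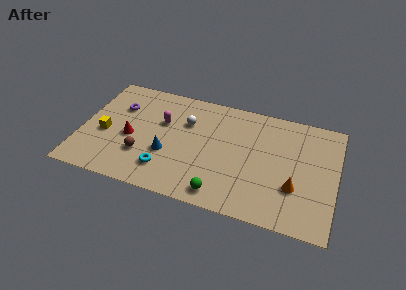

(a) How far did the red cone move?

1.0

The red cone moved from about (3.2, 2.7) to (2.9, 3.7), a distance of √(0.3² + 1.0²) ≈ 1.0.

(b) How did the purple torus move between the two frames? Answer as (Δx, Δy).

(-0.8, -1.0)

From the two frames, the purple torus sits at roughly (2.8, 6.9) before and (2.0, 5.9) after.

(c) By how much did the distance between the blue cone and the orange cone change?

+3.4

Before: roughly 4.0 units apart; after: 7.4. That's 3.4 units further apart.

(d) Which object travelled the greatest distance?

the magenta capsule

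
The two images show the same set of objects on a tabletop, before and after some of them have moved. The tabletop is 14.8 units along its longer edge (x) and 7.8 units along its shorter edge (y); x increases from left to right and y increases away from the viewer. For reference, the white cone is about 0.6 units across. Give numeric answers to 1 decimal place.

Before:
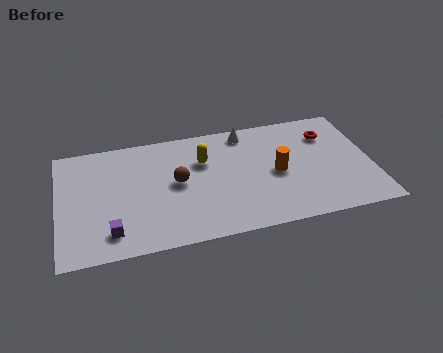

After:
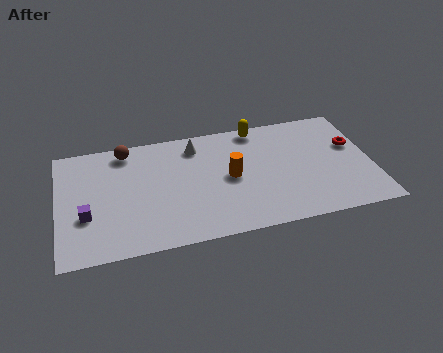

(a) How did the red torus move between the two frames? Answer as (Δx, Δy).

(1.1, -1.0)

The red torus started near (12.9, 5.8) and ended near (14.0, 4.8).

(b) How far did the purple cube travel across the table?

1.7

The purple cube moved from about (2.4, 1.5) to (1.3, 2.8), a distance of √(1.1² + 1.3²) ≈ 1.7.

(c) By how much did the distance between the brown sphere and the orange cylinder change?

+0.9

The distance was about 4.7 in the first image and 5.6 in the second, so they moved 0.9 units further apart.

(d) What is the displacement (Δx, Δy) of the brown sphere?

(-2.3, 2.7)

The brown sphere started near (5.6, 4.1) and ended near (3.3, 6.8).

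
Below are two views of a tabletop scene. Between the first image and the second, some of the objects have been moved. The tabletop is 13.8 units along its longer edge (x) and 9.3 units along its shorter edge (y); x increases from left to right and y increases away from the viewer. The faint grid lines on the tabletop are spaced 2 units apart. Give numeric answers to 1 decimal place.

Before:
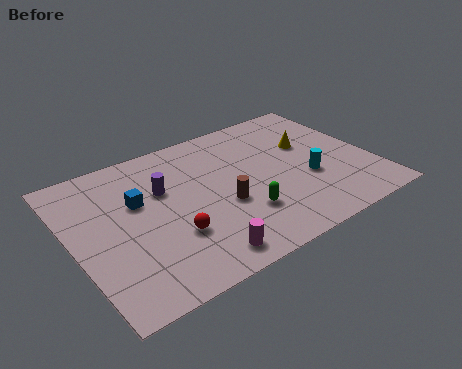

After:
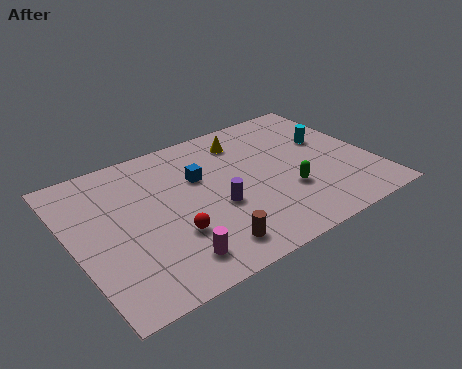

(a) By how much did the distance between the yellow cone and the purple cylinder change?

-2.6

Before: roughly 6.9 units apart; after: 4.3. That's 2.6 units closer together.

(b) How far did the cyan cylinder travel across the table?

2.6

The cyan cylinder was near (10.7, 3.5) before and (12.1, 5.7) after, so it travelled √(1.4² + 2.2²) ≈ 2.6 units.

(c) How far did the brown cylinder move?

2.5

The brown cylinder was near (6.7, 3.7) before and (5.5, 1.5) after, so it travelled √(1.2² + 2.2²) ≈ 2.5 units.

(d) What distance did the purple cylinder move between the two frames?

3.1

From (4.3, 6.0) to (6.4, 3.7), the purple cylinder covered √(2.1² + 2.3²) ≈ 3.1 units.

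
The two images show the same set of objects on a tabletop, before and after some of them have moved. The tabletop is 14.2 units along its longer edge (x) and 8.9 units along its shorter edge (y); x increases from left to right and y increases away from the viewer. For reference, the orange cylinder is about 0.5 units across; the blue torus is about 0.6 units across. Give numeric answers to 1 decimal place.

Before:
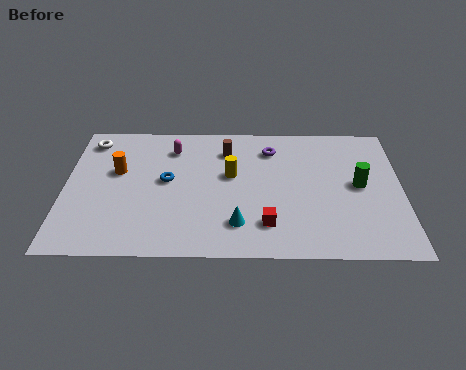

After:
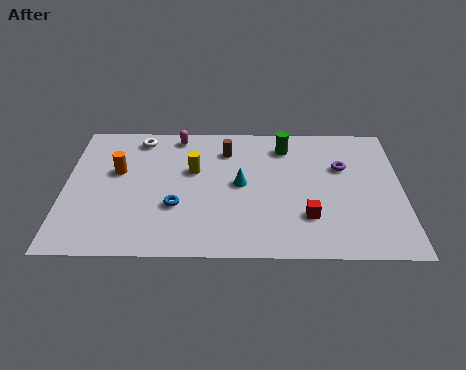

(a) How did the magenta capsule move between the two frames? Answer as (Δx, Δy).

(0.2, 0.9)

From the two frames, the magenta capsule sits at roughly (4.5, 7.0) before and (4.7, 7.9) after.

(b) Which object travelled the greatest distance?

the green cylinder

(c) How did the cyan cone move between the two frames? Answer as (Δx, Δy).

(0.1, 2.6)

The cyan cone was at about (7.3, 2.0) and moved to about (7.4, 4.6).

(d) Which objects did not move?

the brown cylinder and the orange cylinder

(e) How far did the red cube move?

1.8

The red cube was near (8.5, 2.0) before and (10.2, 2.5) after, so it travelled √(1.7² + 0.5²) ≈ 1.8 units.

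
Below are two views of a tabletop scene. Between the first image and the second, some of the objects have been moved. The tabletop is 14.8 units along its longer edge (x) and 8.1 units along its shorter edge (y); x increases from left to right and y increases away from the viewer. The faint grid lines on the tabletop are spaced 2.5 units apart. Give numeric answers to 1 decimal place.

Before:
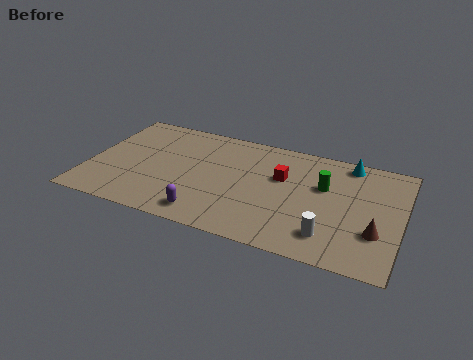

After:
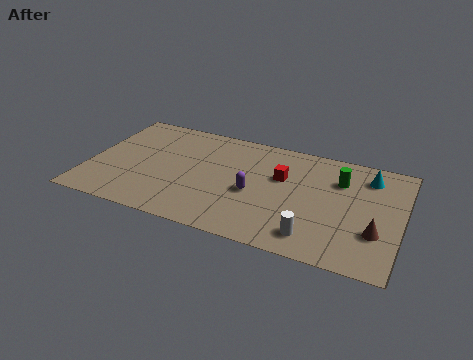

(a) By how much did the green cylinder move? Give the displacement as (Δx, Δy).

(0.7, 0.7)

From the two frames, the green cylinder sits at roughly (11.1, 5.1) before and (11.8, 5.8) after.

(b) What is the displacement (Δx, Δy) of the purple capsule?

(2.0, 2.3)

The purple capsule was at about (5.9, 1.2) and moved to about (7.9, 3.5).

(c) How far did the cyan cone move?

1.2

The cyan cone was near (12.1, 7.2) before and (13.1, 6.5) after, so it travelled √(1.0² + 0.7²) ≈ 1.2 units.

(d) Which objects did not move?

the brown cone and the red cube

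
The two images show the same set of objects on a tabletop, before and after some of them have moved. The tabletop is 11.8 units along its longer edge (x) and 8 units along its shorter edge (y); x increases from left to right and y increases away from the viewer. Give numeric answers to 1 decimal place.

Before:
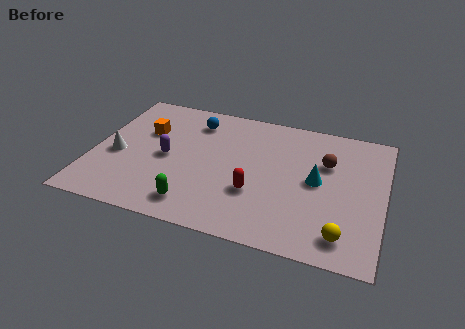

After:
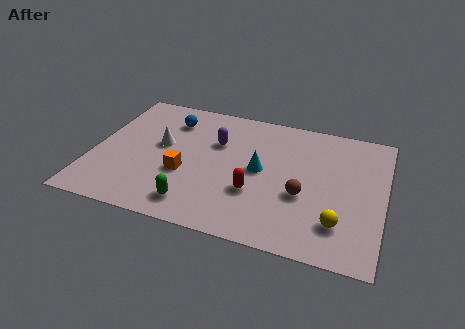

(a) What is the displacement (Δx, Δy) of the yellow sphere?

(-0.2, 0.6)

The yellow sphere started near (10.3, 1.3) and ended near (10.1, 1.9).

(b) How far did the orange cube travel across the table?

2.8

The orange cube was near (2.0, 5.2) before and (3.8, 3.0) after, so it travelled √(1.8² + 2.2²) ≈ 2.8 units.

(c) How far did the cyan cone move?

2.3

The cyan cone moved from about (9.1, 4.1) to (6.8, 4.1), a distance of √(2.3² + 0.0²) ≈ 2.3.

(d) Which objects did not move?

the green capsule and the red capsule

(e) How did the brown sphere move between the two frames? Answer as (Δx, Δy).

(-0.8, -2.2)

From the two frames, the brown sphere sits at roughly (9.4, 5.3) before and (8.6, 3.1) after.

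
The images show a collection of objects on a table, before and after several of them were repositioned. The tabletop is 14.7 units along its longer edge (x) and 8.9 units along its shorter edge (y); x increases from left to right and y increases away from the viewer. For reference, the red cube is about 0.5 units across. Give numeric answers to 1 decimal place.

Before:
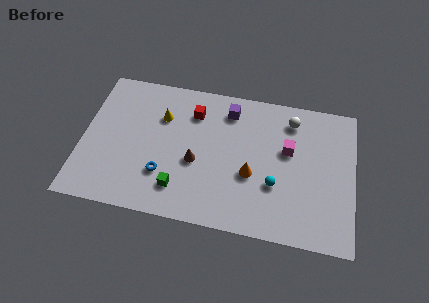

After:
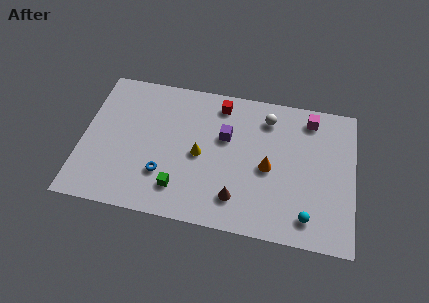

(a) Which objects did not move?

the blue torus and the green cube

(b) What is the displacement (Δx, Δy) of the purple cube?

(-0.1, -1.7)

From the two frames, the purple cube sits at roughly (7.8, 7.3) before and (7.7, 5.6) after.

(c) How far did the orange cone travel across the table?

1.1

The orange cone moved from about (9.2, 3.5) to (10.1, 4.1), a distance of √(0.9² + 0.6²) ≈ 1.1.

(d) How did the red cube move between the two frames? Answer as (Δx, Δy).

(1.4, 0.8)

The red cube was at about (5.9, 6.8) and moved to about (7.3, 7.6).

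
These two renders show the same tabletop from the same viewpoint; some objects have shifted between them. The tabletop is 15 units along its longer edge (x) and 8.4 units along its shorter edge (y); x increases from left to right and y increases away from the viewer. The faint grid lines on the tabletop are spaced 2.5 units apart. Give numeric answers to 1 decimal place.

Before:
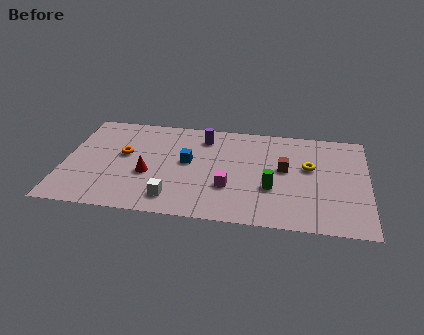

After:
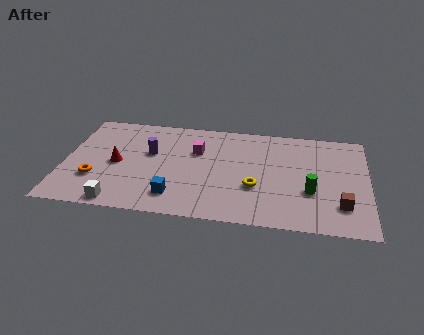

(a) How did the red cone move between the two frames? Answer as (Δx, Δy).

(-1.6, 0.7)

From the two frames, the red cone sits at roughly (4.2, 3.3) before and (2.6, 4.0) after.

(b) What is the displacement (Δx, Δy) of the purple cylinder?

(-2.6, -1.7)

The purple cylinder started near (6.8, 6.8) and ended near (4.2, 5.1).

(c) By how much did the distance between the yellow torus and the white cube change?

-0.5

Before: roughly 7.5 units apart; after: 7.0. That's 0.5 units closer together.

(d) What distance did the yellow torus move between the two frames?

3.3

From (12.1, 5.0) to (9.5, 3.0), the yellow torus covered √(2.6² + 2.0²) ≈ 3.3 units.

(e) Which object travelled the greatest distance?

the brown cube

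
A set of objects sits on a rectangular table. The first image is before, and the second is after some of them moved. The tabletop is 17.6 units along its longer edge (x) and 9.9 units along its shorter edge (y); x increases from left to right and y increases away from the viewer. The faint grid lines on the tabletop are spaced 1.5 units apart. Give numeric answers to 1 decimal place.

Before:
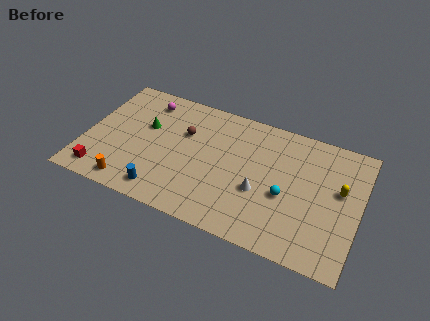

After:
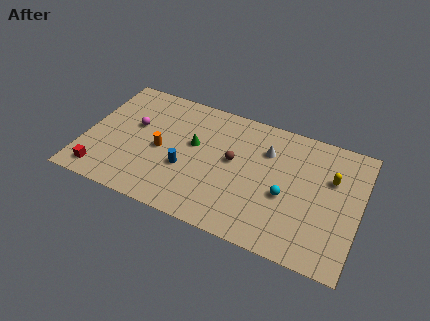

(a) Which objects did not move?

the cyan sphere and the red cube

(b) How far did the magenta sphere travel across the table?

2.4

From (3.5, 8.2) to (3.0, 5.9), the magenta sphere covered √(0.5² + 2.3²) ≈ 2.4 units.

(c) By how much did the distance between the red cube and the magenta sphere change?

-2.3

Before: roughly 7.1 units apart; after: 4.8. That's 2.3 units closer together.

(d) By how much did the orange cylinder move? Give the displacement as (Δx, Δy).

(1.6, 3.4)

From the two frames, the orange cylinder sits at roughly (3.3, 1.2) before and (4.9, 4.6) after.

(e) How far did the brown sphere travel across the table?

3.4

The brown sphere moved from about (6.2, 6.5) to (9.5, 5.5), a distance of √(3.3² + 1.0²) ≈ 3.4.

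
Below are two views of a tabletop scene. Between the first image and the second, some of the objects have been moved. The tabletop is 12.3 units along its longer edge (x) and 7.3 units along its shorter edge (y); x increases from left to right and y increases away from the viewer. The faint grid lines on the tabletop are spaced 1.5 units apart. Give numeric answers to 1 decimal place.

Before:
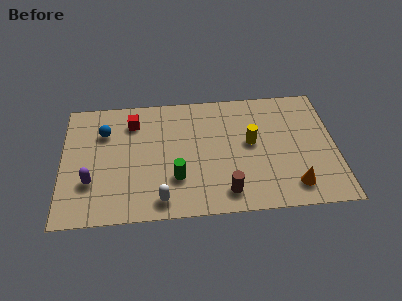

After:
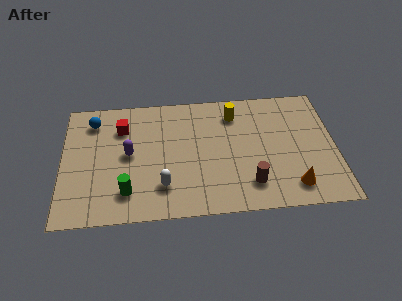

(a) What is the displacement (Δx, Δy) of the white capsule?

(0.1, 0.8)

The white capsule started near (4.4, 1.0) and ended near (4.5, 1.8).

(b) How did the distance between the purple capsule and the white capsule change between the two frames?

-0.9

Before: roughly 3.4 units apart; after: 2.5. That's 0.9 units closer together.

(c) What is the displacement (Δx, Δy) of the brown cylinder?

(1.1, 0.4)

The brown cylinder started near (7.3, 1.2) and ended near (8.4, 1.6).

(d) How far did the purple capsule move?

2.3

From (1.3, 2.3) to (3.0, 3.8), the purple capsule covered √(1.7² + 1.5²) ≈ 2.3 units.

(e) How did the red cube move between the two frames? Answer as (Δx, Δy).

(-0.5, -0.3)

From the two frames, the red cube sits at roughly (3.2, 5.7) before and (2.7, 5.4) after.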